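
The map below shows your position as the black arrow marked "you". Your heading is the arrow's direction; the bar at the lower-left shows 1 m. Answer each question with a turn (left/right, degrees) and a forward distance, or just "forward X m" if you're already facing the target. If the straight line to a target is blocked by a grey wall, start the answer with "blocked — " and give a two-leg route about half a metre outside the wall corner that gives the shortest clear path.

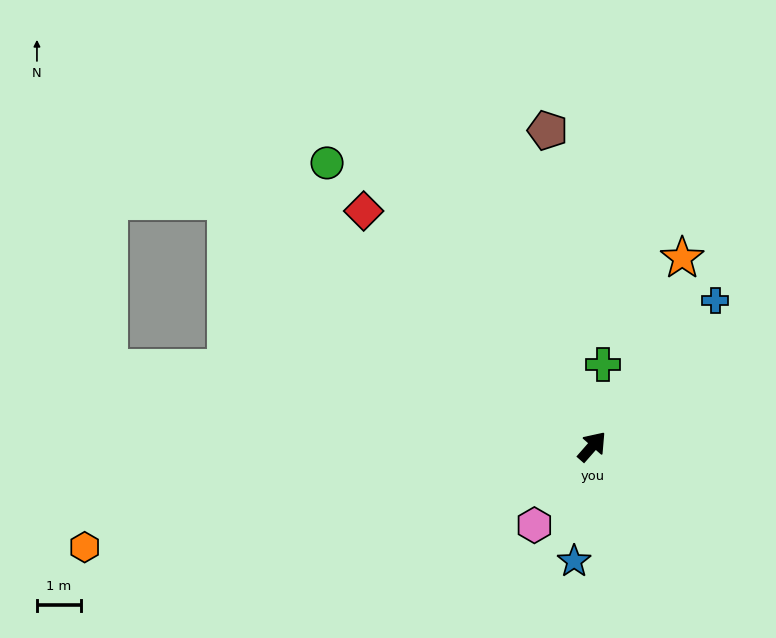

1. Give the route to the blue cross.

forward 4.3 m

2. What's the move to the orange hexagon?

turn left 142°, forward 11.7 m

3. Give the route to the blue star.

turn right 148°, forward 2.6 m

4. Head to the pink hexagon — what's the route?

turn right 175°, forward 2.2 m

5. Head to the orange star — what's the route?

turn left 16°, forward 4.7 m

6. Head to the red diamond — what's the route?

turn left 85°, forward 7.4 m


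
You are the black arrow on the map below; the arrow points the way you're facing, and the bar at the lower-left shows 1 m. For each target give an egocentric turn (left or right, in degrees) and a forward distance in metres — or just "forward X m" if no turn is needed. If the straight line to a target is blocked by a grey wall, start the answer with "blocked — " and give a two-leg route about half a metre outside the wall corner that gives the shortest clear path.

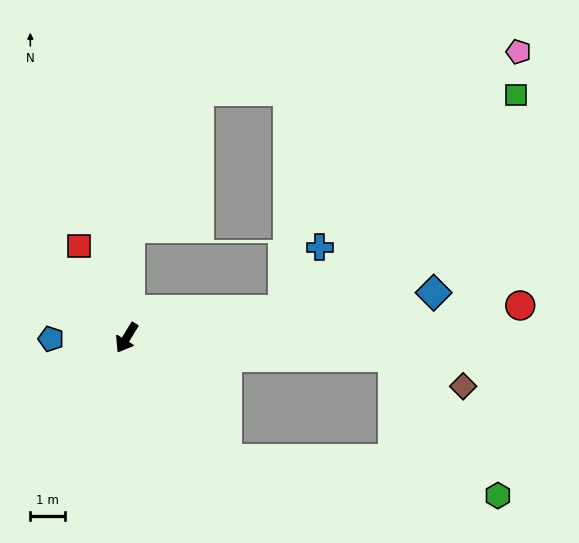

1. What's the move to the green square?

blocked — turn left 132°, forward 4.6 m, then turn left 32°, forward 9.1 m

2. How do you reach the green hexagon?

blocked — turn left 71°, forward 4.5 m, then turn left 43°, forward 7.9 m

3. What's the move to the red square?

turn right 121°, forward 3.0 m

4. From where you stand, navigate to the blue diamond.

turn left 130°, forward 8.9 m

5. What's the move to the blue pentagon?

turn right 58°, forward 2.2 m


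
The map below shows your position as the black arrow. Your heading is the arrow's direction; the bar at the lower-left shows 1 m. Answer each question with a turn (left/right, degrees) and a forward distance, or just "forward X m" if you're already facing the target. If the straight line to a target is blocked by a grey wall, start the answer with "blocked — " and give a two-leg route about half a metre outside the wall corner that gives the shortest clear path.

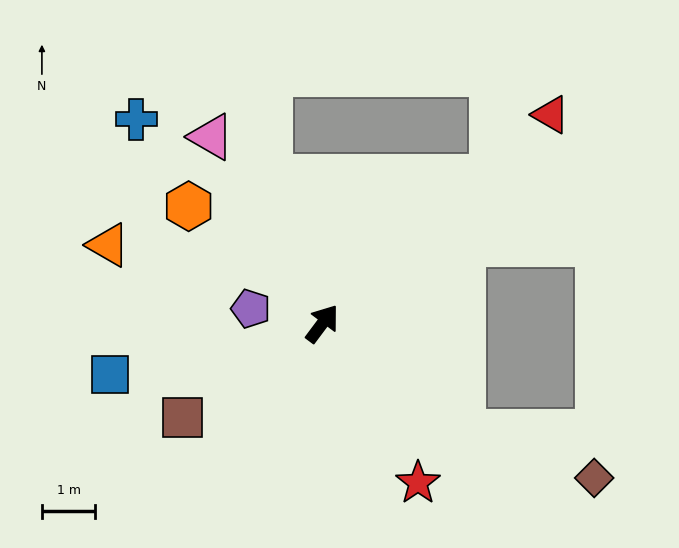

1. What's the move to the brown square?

turn left 161°, forward 3.2 m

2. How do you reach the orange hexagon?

turn left 86°, forward 3.3 m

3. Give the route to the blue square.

turn left 140°, forward 4.1 m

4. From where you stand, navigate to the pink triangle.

turn left 68°, forward 4.1 m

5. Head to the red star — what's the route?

turn right 112°, forward 3.5 m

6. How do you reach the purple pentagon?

turn left 115°, forward 1.4 m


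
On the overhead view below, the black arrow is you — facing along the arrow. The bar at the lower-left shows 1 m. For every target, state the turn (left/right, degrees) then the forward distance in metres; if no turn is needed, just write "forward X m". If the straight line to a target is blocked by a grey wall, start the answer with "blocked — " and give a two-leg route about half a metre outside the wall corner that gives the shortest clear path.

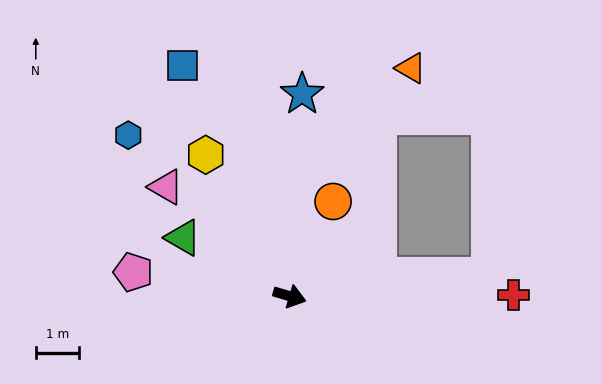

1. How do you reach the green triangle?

turn left 168°, forward 2.8 m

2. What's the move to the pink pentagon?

turn right 172°, forward 3.6 m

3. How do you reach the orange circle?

turn left 82°, forward 2.4 m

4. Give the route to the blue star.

turn left 103°, forward 4.6 m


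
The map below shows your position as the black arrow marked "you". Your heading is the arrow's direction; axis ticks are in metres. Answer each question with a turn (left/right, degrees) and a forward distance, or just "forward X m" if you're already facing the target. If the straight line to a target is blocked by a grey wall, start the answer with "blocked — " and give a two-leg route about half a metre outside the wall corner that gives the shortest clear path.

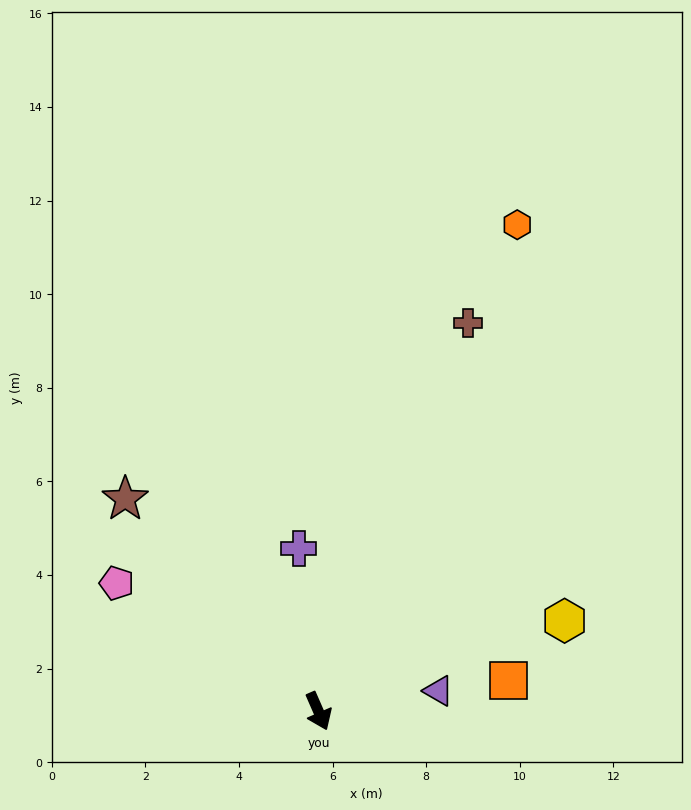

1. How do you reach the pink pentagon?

turn right 146°, forward 5.1 m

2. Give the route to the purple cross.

turn left 163°, forward 3.5 m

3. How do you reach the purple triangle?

turn left 76°, forward 2.6 m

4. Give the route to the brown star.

turn right 161°, forward 6.1 m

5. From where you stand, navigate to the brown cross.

turn left 135°, forward 8.9 m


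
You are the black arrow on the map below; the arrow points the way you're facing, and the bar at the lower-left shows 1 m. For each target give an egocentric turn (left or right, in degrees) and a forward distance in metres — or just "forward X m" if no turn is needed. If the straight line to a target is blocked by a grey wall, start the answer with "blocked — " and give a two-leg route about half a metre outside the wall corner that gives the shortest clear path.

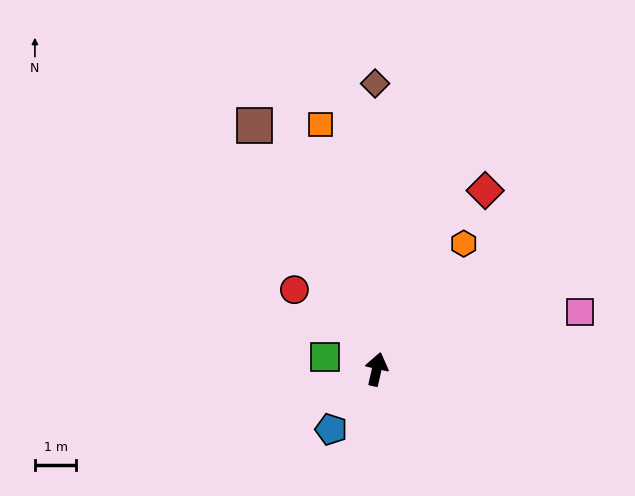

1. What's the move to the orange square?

turn left 26°, forward 6.1 m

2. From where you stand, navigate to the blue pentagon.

turn left 156°, forward 1.8 m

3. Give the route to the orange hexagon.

turn right 22°, forward 3.7 m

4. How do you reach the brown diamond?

turn left 13°, forward 6.9 m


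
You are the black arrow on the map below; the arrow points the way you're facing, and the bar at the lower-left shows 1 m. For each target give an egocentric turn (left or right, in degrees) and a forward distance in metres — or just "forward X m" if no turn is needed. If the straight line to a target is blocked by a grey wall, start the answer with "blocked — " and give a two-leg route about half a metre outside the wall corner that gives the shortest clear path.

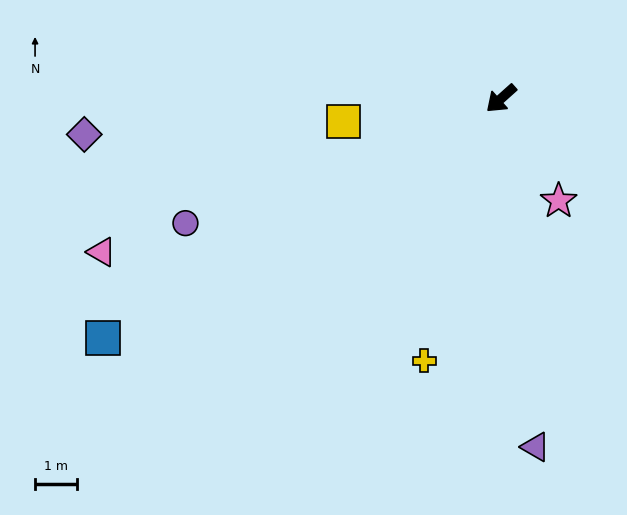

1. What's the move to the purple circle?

turn right 20°, forward 8.1 m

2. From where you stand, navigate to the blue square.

turn right 11°, forward 11.1 m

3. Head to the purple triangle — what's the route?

turn left 54°, forward 8.4 m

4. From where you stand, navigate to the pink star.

turn left 78°, forward 2.8 m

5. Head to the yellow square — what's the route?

turn right 34°, forward 3.8 m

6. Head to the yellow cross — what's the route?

turn left 32°, forward 6.5 m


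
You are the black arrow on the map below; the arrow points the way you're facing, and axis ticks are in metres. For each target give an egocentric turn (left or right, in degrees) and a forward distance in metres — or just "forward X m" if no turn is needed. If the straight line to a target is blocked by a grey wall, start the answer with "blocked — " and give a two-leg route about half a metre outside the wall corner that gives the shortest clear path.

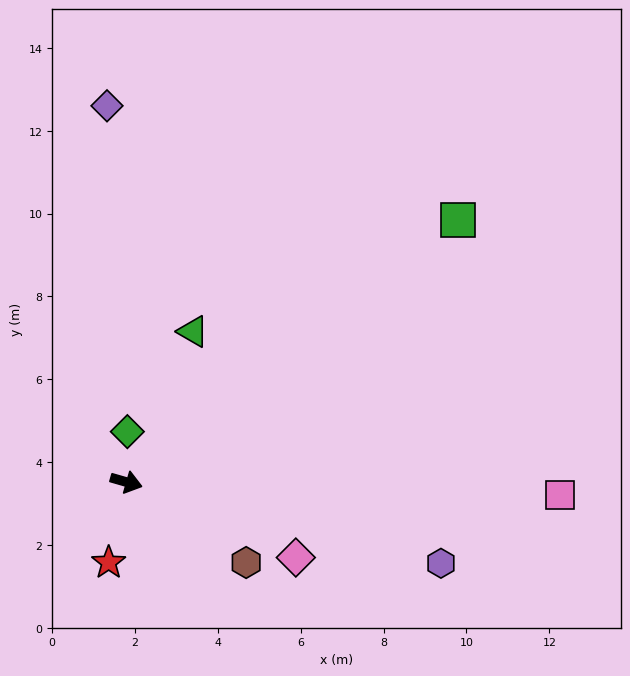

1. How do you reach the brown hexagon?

turn right 18°, forward 3.5 m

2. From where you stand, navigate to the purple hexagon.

forward 7.8 m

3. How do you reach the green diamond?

turn left 105°, forward 1.2 m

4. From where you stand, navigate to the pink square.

turn left 14°, forward 10.5 m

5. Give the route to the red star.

turn right 86°, forward 2.0 m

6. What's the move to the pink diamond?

turn right 8°, forward 4.5 m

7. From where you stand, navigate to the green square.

turn left 54°, forward 10.2 m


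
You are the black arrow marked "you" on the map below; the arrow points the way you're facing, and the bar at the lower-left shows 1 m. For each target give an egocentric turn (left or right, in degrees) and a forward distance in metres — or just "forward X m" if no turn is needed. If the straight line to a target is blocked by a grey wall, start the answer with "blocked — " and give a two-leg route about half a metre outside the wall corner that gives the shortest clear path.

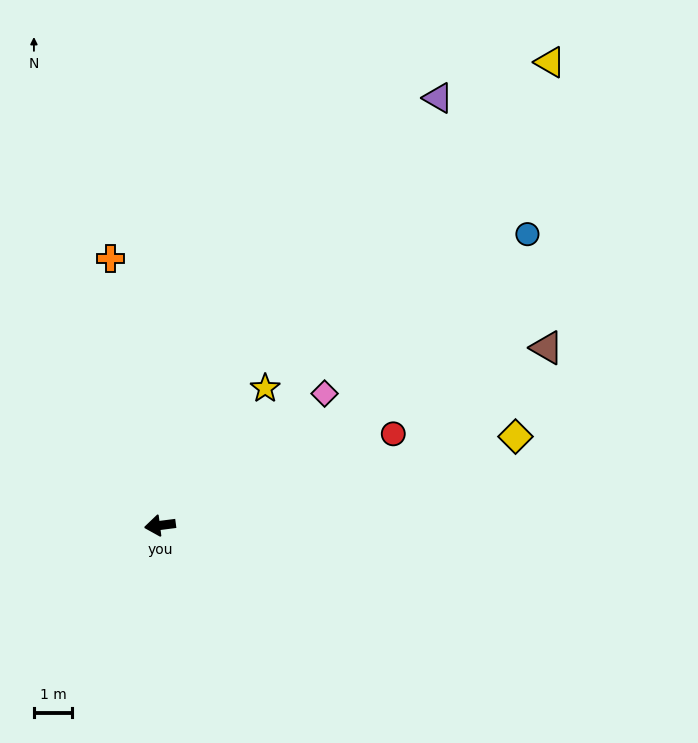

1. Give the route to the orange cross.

turn right 87°, forward 7.1 m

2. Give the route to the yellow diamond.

turn right 173°, forward 9.6 m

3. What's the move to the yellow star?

turn right 135°, forward 4.5 m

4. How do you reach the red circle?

turn right 166°, forward 6.6 m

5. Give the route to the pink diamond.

turn right 149°, forward 5.5 m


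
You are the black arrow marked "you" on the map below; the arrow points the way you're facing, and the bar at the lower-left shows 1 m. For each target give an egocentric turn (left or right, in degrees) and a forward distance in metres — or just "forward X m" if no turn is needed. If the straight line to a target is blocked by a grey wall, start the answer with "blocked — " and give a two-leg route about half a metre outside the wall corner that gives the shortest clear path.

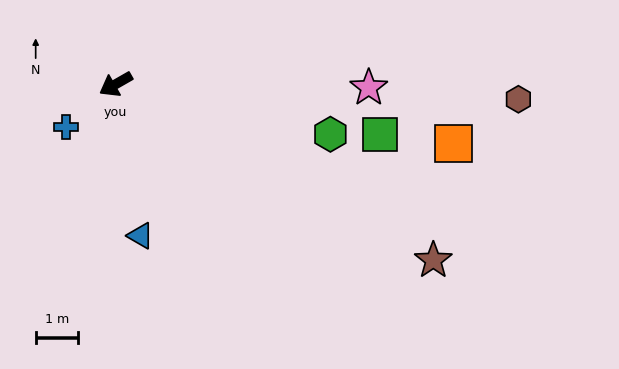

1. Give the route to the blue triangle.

turn left 70°, forward 3.6 m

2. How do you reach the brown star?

turn left 121°, forward 8.5 m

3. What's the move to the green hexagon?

turn left 137°, forward 5.2 m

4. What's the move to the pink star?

turn left 149°, forward 5.9 m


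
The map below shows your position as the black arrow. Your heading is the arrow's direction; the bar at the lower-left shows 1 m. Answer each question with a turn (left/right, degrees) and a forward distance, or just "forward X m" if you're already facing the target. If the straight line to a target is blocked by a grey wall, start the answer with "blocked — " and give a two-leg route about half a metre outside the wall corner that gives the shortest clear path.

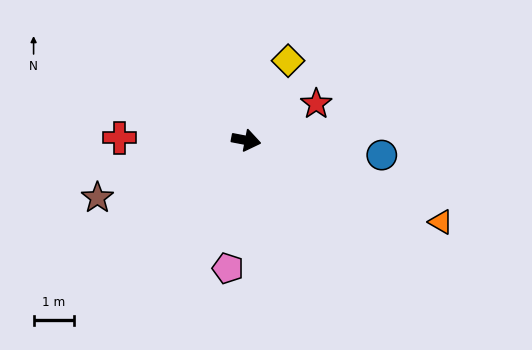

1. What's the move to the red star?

turn left 38°, forward 2.0 m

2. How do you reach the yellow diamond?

turn left 73°, forward 2.2 m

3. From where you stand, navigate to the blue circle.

turn left 5°, forward 3.4 m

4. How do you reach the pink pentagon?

turn right 87°, forward 3.2 m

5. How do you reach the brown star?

turn right 148°, forward 4.0 m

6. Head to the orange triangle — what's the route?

turn right 12°, forward 5.3 m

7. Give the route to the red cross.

turn right 170°, forward 3.2 m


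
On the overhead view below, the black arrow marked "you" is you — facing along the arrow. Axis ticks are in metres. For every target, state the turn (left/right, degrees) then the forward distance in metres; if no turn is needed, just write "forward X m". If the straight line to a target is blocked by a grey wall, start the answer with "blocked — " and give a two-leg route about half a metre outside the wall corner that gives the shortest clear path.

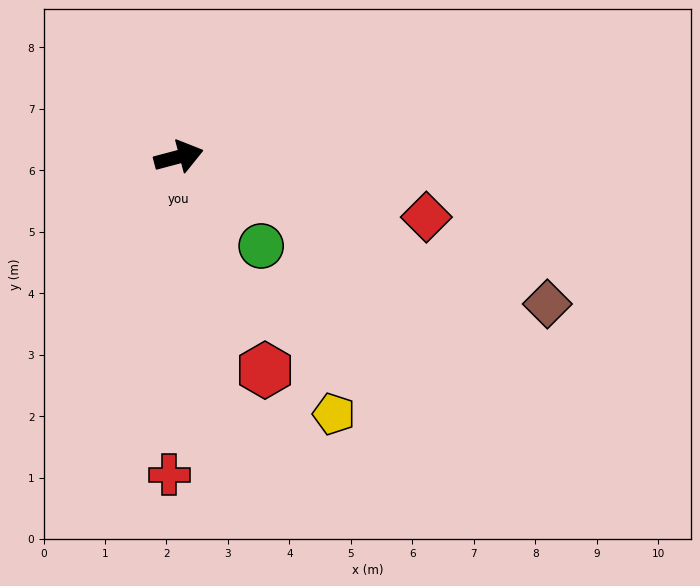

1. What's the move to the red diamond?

turn right 29°, forward 4.1 m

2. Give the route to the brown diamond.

turn right 37°, forward 6.5 m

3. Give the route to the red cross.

turn right 107°, forward 5.2 m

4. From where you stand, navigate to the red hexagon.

turn right 83°, forward 3.7 m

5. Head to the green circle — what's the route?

turn right 62°, forward 2.0 m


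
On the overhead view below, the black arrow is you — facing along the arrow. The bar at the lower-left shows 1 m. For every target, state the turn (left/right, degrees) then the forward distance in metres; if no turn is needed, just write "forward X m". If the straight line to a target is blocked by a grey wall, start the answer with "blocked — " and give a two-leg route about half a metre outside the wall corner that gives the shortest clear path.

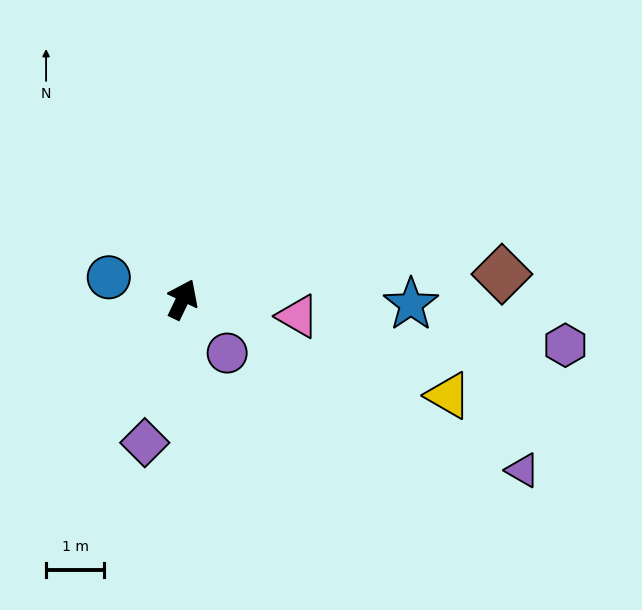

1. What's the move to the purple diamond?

turn right 169°, forward 2.5 m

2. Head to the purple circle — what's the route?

turn right 115°, forward 1.2 m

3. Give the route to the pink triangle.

turn right 73°, forward 2.0 m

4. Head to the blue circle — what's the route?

turn left 99°, forward 1.3 m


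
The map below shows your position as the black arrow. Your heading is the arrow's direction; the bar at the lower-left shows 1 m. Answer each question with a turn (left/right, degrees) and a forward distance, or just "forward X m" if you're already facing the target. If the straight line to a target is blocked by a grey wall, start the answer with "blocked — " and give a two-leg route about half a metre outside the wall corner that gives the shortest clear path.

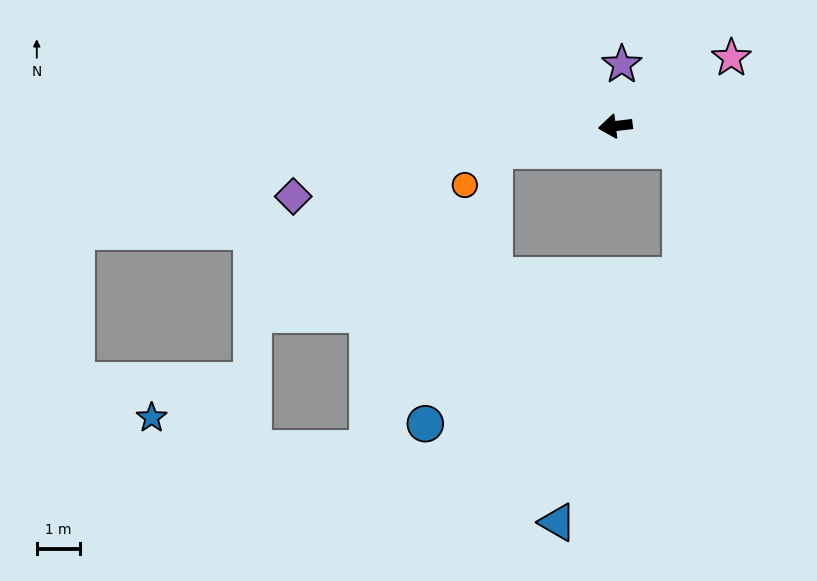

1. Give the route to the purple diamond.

turn left 5°, forward 7.7 m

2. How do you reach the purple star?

turn right 103°, forward 1.4 m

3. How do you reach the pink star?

turn right 157°, forward 3.1 m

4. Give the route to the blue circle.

blocked — turn left 4°, forward 2.9 m, then turn left 65°, forward 6.5 m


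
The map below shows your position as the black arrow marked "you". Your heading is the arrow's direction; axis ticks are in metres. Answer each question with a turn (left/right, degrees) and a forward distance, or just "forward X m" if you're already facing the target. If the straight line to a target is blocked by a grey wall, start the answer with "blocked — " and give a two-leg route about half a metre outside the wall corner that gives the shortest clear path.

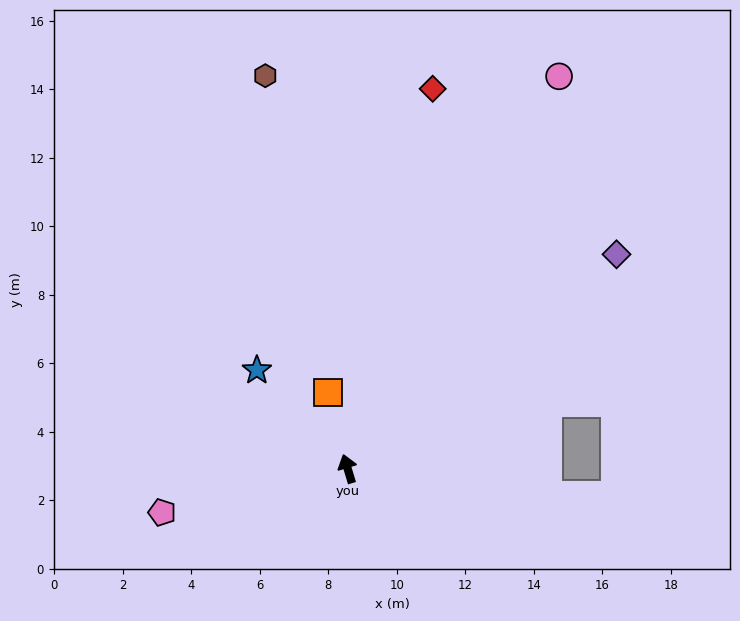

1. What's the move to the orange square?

turn right 2°, forward 2.3 m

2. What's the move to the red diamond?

turn right 29°, forward 11.4 m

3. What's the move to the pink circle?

turn right 45°, forward 13.0 m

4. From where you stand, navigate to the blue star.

turn left 26°, forward 3.9 m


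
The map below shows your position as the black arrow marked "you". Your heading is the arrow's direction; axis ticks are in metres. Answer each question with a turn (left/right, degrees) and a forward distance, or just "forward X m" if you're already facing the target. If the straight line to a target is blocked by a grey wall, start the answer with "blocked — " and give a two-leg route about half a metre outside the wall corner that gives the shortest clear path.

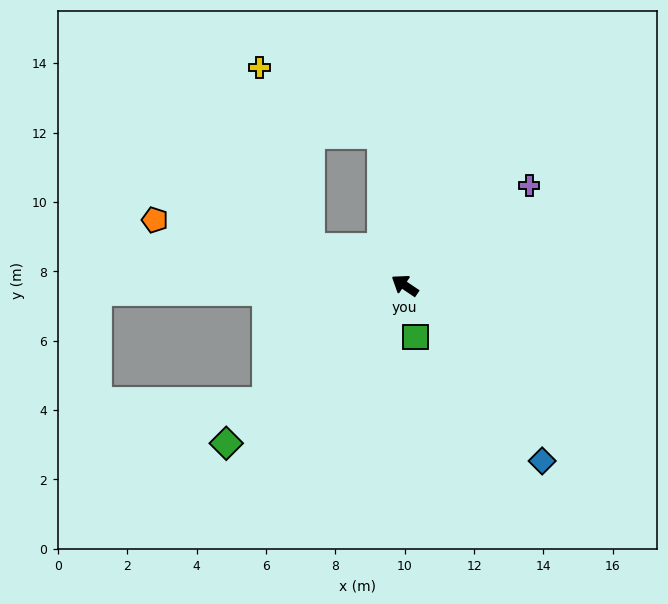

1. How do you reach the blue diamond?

turn left 162°, forward 6.4 m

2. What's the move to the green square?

turn left 136°, forward 1.5 m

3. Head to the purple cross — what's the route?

turn right 107°, forward 4.6 m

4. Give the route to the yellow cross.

blocked — turn left 12°, forward 2.9 m, then turn right 52°, forward 5.4 m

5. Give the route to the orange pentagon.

turn left 19°, forward 7.4 m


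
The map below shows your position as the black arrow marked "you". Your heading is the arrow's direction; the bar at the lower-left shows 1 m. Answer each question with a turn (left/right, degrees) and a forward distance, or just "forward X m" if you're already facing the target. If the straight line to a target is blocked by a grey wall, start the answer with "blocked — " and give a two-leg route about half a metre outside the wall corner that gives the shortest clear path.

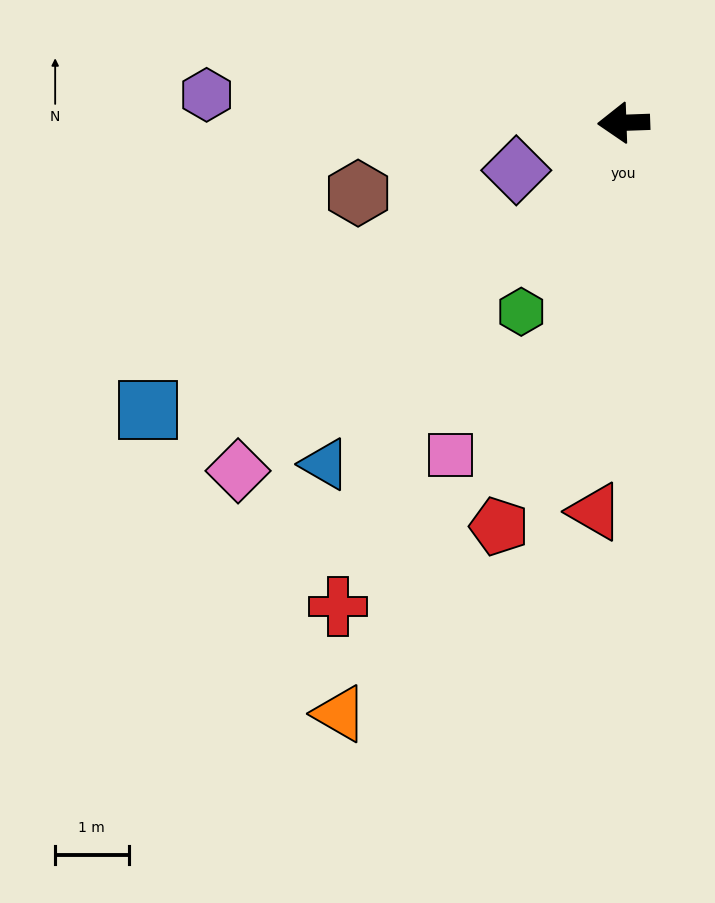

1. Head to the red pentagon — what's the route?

turn left 71°, forward 5.8 m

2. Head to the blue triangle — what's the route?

turn left 47°, forward 6.2 m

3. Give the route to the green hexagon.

turn left 60°, forward 2.9 m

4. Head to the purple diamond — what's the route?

turn left 22°, forward 1.6 m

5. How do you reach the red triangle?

turn left 84°, forward 5.3 m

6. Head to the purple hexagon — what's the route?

turn right 6°, forward 5.7 m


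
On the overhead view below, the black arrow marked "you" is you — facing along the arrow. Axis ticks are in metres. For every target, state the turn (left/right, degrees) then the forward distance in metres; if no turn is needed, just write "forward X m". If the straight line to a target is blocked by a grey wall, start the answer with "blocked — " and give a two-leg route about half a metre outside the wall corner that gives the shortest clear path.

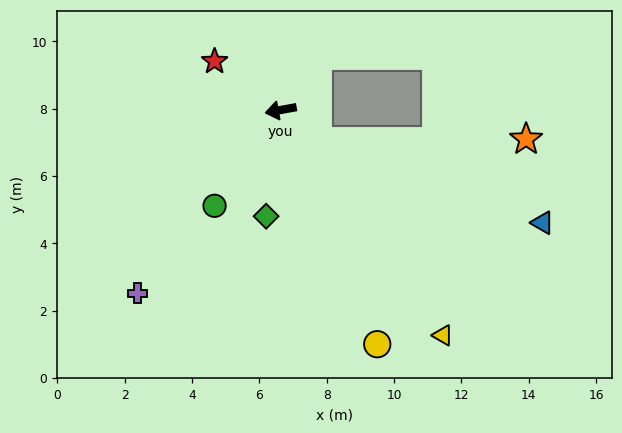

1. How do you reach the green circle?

turn left 45°, forward 3.5 m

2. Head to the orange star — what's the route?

blocked — turn left 130°, forward 1.4 m, then turn left 40°, forward 6.2 m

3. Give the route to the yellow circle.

turn left 102°, forward 7.5 m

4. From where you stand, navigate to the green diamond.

turn left 72°, forward 3.2 m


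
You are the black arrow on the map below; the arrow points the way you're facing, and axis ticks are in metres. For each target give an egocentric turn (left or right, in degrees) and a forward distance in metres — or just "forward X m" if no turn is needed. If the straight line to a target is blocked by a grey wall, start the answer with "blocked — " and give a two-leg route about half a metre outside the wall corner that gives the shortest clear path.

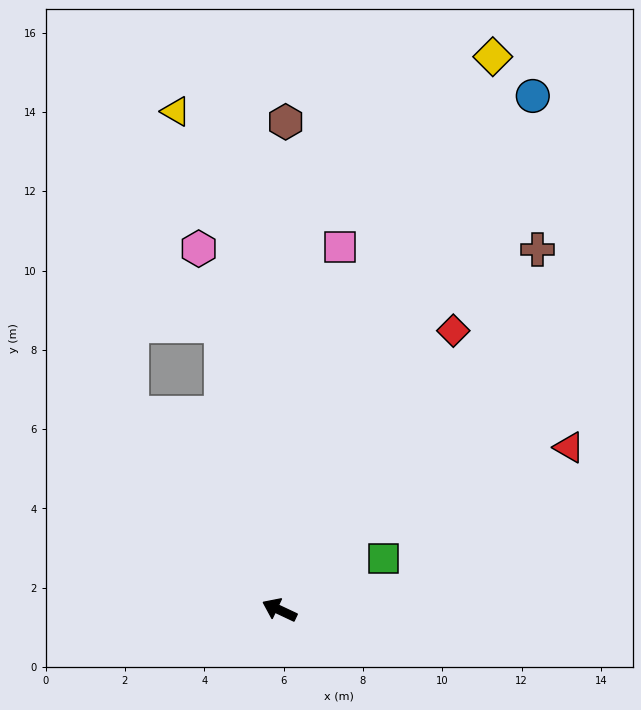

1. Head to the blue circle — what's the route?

turn right 91°, forward 14.4 m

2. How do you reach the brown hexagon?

turn right 65°, forward 12.3 m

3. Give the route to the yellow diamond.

turn right 86°, forward 15.0 m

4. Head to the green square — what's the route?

turn right 128°, forward 2.9 m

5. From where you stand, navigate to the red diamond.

turn right 97°, forward 8.3 m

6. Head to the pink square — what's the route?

turn right 74°, forward 9.3 m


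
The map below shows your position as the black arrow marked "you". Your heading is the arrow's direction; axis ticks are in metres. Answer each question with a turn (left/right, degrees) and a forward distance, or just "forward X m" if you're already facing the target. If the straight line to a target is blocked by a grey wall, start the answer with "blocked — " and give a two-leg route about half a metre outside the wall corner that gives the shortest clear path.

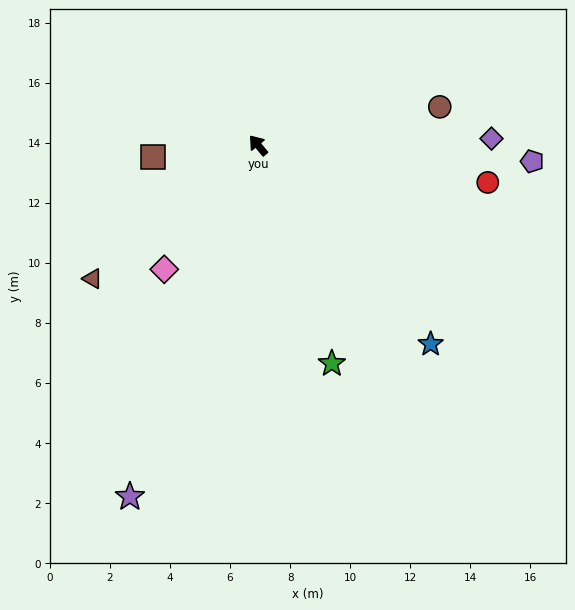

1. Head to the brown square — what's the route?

turn left 57°, forward 3.5 m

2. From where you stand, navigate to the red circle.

turn right 139°, forward 7.8 m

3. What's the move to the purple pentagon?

turn right 133°, forward 9.1 m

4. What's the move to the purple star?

turn left 120°, forward 12.5 m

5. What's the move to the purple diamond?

turn right 128°, forward 7.8 m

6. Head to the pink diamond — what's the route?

turn left 103°, forward 5.2 m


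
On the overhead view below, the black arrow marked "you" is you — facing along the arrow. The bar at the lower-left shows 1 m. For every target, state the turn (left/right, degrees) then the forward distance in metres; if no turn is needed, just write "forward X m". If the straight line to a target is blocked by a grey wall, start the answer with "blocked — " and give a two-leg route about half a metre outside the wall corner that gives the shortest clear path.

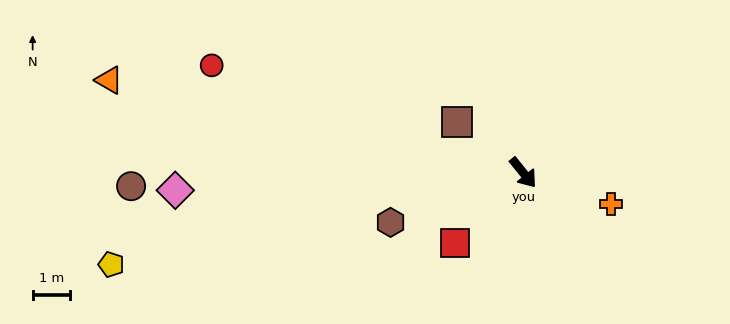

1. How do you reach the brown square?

turn right 166°, forward 2.3 m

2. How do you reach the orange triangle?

turn right 142°, forward 11.5 m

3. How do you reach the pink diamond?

turn right 126°, forward 9.4 m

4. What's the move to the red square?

turn right 83°, forward 2.6 m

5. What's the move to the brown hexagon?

turn right 108°, forward 3.8 m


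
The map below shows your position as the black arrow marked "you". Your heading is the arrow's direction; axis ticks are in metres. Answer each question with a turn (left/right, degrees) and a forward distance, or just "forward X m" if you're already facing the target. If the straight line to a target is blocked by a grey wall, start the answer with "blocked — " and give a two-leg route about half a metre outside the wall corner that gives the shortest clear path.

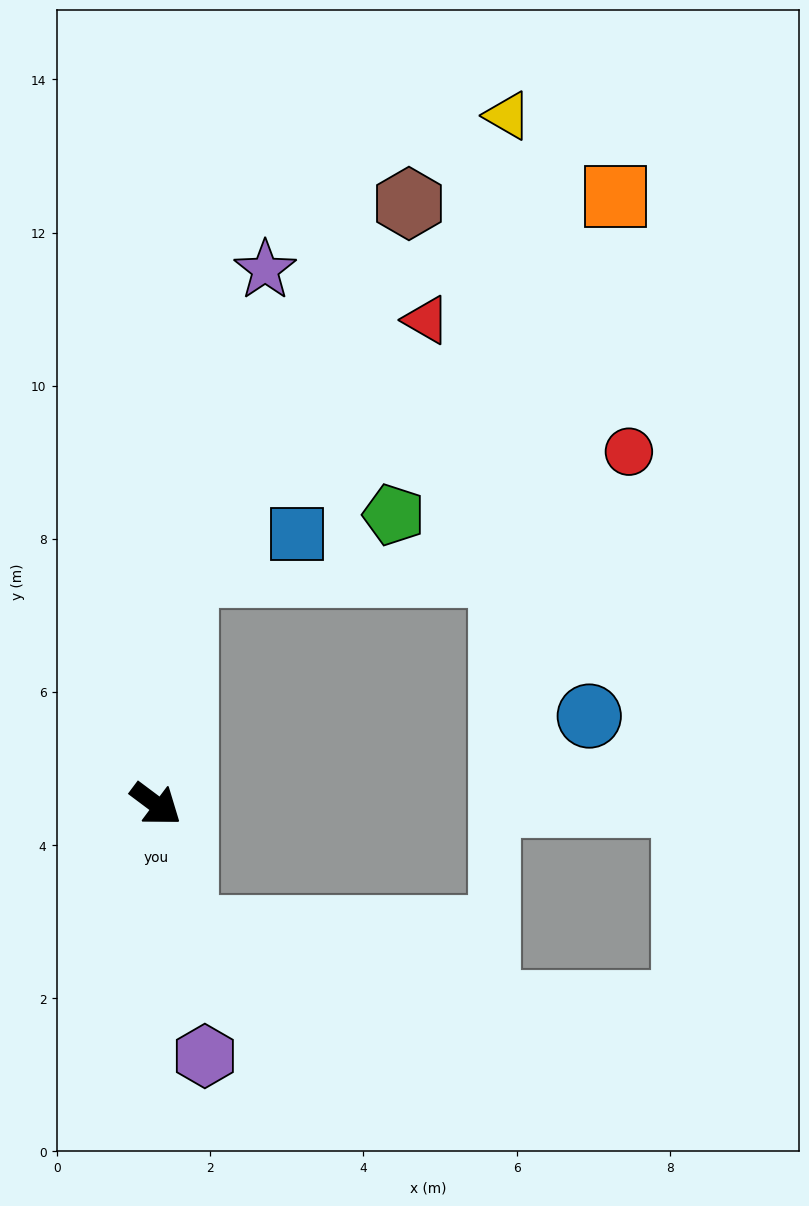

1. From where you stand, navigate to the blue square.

blocked — turn left 119°, forward 3.0 m, then turn right 62°, forward 1.5 m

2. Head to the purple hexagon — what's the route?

turn right 42°, forward 3.3 m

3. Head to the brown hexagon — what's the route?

blocked — turn left 119°, forward 3.0 m, then turn right 23°, forward 5.7 m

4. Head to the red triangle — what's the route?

blocked — turn left 119°, forward 3.0 m, then turn right 36°, forward 4.6 m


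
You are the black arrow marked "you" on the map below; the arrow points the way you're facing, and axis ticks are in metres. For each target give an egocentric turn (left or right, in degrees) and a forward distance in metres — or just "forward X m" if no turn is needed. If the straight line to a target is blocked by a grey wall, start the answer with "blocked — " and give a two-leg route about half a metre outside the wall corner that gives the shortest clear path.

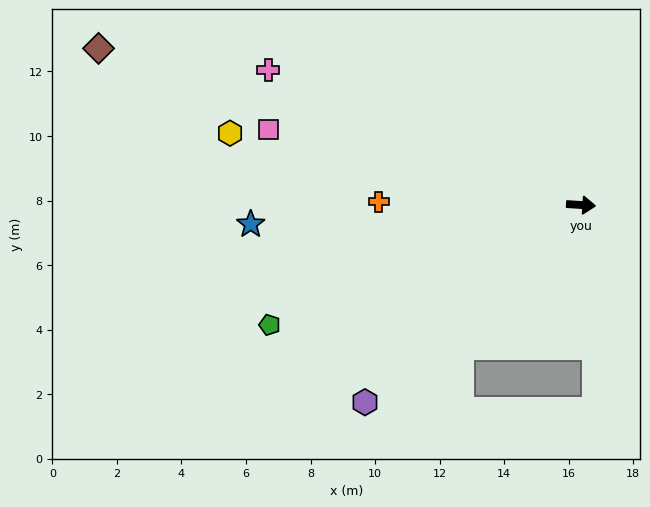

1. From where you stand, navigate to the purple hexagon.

turn right 134°, forward 9.1 m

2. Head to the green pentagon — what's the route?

turn right 155°, forward 10.3 m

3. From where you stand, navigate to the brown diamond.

turn left 166°, forward 15.7 m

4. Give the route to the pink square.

turn left 170°, forward 10.0 m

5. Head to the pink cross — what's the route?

turn left 160°, forward 10.6 m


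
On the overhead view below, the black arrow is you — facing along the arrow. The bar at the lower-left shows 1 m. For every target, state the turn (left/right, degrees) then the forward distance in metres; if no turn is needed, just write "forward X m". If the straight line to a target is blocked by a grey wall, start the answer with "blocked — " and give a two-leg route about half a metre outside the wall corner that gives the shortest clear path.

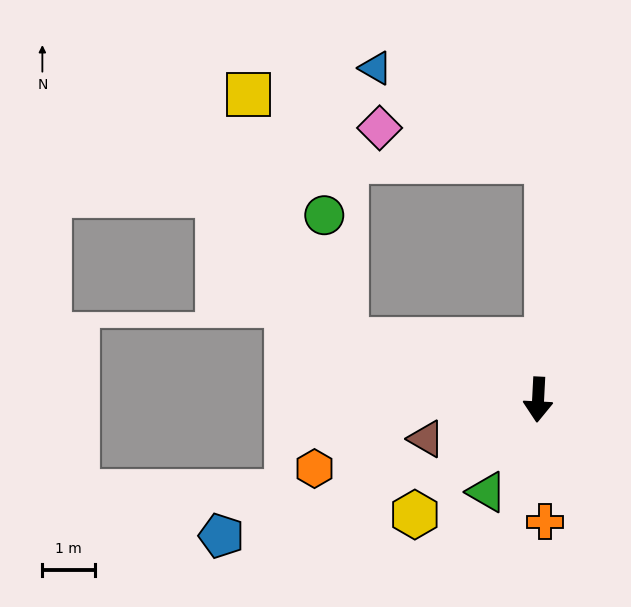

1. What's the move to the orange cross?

turn left 6°, forward 2.3 m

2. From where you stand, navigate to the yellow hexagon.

turn right 44°, forward 3.2 m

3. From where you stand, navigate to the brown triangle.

turn right 68°, forward 2.3 m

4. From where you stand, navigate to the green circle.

blocked — turn right 105°, forward 3.9 m, then turn right 62°, forward 2.4 m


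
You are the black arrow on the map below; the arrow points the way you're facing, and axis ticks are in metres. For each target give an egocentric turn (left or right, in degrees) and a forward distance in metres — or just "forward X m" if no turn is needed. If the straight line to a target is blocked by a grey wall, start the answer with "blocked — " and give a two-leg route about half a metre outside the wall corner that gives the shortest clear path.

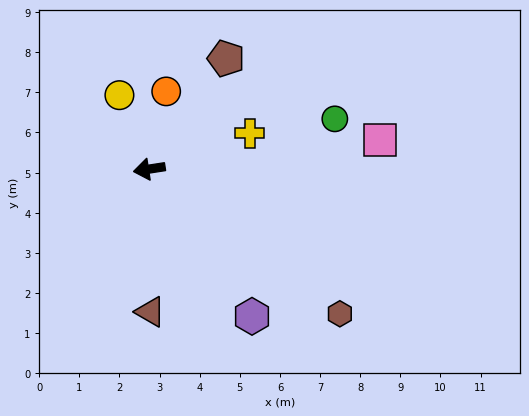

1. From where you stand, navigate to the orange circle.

turn right 111°, forward 2.0 m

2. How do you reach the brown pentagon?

turn right 134°, forward 3.4 m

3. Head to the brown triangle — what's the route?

turn left 82°, forward 3.6 m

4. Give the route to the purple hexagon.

turn left 116°, forward 4.5 m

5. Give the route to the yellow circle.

turn right 77°, forward 2.0 m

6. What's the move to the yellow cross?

turn right 169°, forward 2.7 m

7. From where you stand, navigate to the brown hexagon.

turn left 134°, forward 6.0 m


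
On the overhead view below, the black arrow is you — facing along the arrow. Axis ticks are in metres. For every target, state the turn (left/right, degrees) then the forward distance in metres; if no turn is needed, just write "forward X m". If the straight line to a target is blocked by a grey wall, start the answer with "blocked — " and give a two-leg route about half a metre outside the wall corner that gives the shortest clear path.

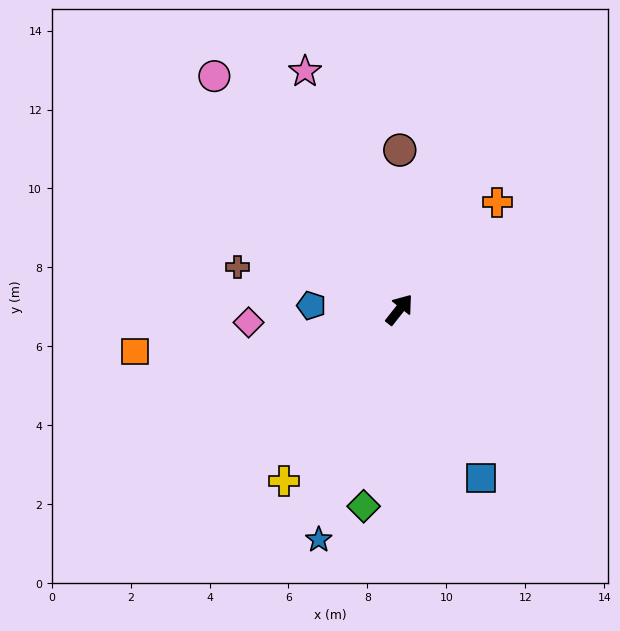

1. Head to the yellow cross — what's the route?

turn right 176°, forward 5.2 m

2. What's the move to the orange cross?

turn right 4°, forward 3.7 m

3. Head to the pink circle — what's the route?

turn left 77°, forward 7.5 m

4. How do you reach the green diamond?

turn right 152°, forward 5.1 m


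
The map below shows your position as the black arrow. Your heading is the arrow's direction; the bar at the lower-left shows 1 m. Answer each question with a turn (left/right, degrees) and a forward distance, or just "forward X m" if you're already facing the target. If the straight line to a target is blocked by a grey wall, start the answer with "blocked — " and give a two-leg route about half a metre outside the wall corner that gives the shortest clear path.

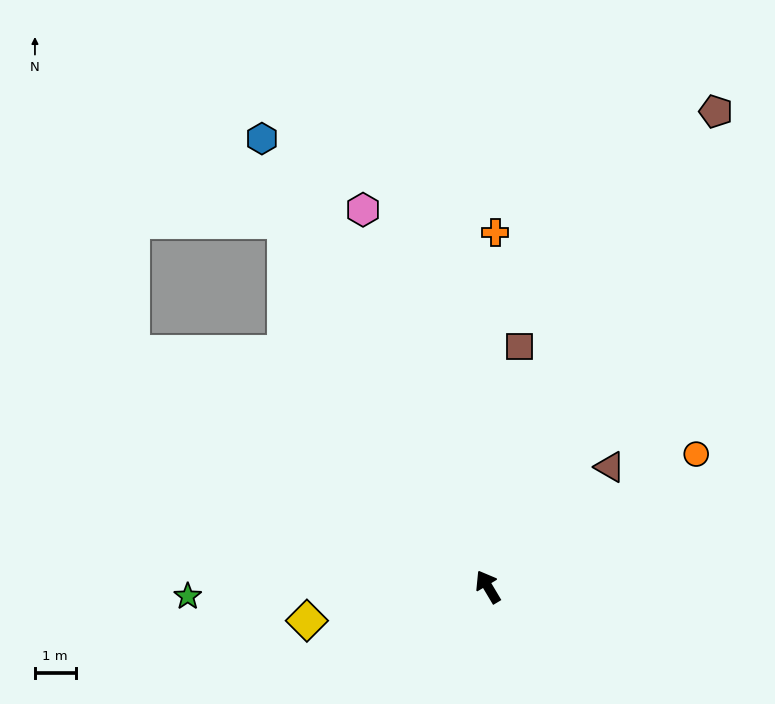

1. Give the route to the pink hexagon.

turn right 12°, forward 9.8 m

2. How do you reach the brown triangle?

turn right 76°, forward 4.2 m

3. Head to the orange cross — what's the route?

turn right 32°, forward 8.7 m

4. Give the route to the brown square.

turn right 38°, forward 6.0 m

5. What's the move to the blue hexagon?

turn right 4°, forward 12.4 m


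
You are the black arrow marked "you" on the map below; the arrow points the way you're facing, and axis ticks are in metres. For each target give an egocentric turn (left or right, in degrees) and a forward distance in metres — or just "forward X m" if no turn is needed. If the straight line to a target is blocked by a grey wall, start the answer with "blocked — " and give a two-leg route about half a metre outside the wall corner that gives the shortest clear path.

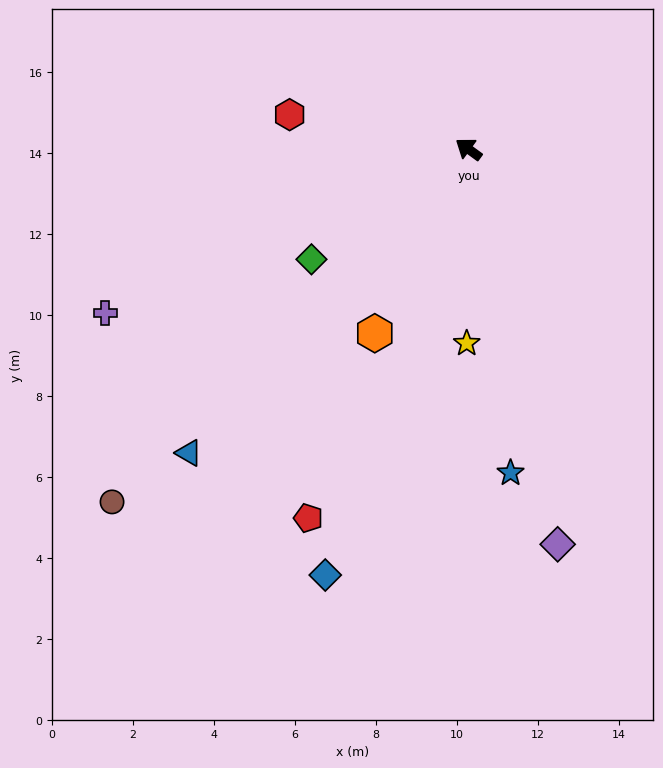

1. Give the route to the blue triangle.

turn left 83°, forward 10.2 m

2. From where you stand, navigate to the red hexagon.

turn left 25°, forward 4.5 m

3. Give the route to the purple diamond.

turn left 139°, forward 10.0 m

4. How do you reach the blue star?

turn left 133°, forward 8.1 m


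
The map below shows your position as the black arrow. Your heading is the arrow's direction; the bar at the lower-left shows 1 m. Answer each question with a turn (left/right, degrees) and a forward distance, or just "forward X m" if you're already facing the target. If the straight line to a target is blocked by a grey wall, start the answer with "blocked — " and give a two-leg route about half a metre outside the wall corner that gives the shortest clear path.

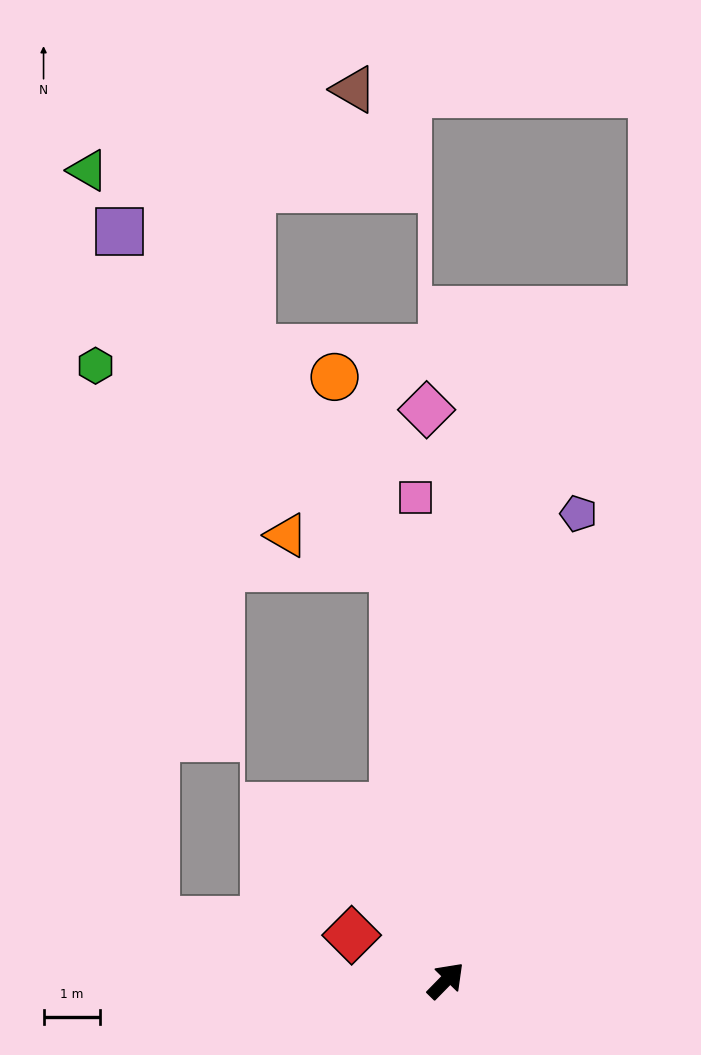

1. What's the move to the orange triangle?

blocked — turn left 52°, forward 7.4 m, then turn left 66°, forward 2.0 m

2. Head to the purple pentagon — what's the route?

turn left 29°, forward 8.6 m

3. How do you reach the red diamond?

turn left 109°, forward 1.9 m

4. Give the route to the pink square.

turn left 48°, forward 8.6 m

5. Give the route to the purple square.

blocked — turn left 52°, forward 7.4 m, then turn left 32°, forward 7.7 m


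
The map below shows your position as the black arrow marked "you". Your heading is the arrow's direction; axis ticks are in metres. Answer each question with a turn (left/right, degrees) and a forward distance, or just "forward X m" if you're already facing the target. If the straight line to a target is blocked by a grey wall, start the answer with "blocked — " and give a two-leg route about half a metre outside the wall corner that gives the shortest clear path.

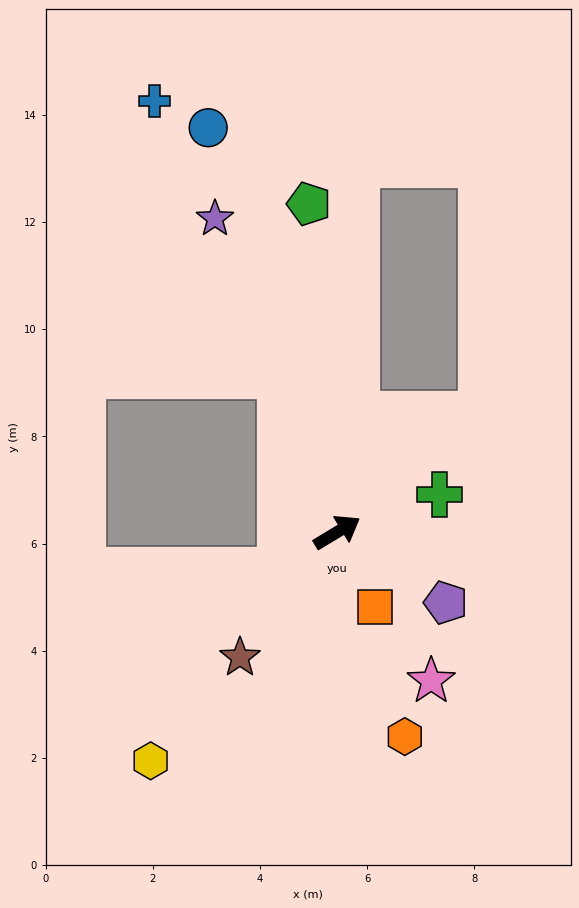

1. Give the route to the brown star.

turn right 159°, forward 3.0 m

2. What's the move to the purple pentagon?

turn right 64°, forward 2.4 m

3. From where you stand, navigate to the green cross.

turn right 11°, forward 2.0 m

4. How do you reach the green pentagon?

turn left 64°, forward 6.1 m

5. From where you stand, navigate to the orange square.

turn right 94°, forward 1.6 m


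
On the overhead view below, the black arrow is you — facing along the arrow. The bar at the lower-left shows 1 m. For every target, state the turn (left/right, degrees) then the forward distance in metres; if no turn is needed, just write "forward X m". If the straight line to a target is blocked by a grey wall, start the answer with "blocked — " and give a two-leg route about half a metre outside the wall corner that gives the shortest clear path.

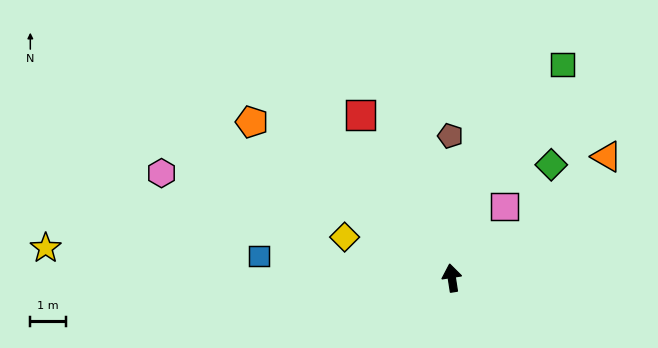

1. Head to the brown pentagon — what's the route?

turn right 8°, forward 4.0 m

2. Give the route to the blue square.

turn left 75°, forward 5.5 m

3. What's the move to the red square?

turn left 21°, forward 5.3 m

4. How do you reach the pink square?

turn right 45°, forward 2.5 m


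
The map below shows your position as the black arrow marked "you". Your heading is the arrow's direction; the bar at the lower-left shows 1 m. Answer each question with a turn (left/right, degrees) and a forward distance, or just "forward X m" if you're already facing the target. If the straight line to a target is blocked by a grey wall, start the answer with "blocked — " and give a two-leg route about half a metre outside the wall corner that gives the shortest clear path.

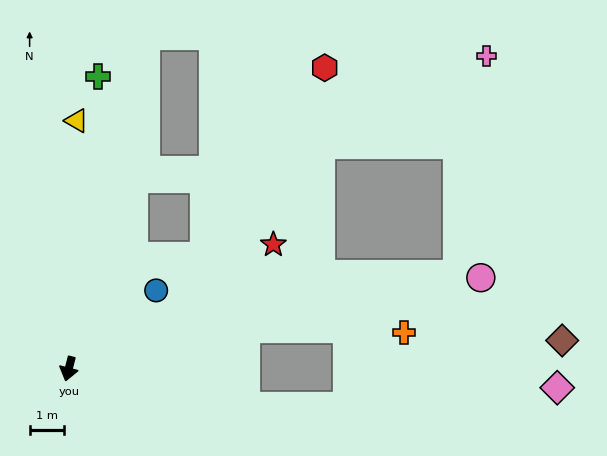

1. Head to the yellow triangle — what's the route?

turn right 167°, forward 7.3 m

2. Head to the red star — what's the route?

turn left 136°, forward 7.0 m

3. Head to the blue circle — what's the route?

turn left 146°, forward 3.4 m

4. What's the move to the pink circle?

turn left 117°, forward 12.4 m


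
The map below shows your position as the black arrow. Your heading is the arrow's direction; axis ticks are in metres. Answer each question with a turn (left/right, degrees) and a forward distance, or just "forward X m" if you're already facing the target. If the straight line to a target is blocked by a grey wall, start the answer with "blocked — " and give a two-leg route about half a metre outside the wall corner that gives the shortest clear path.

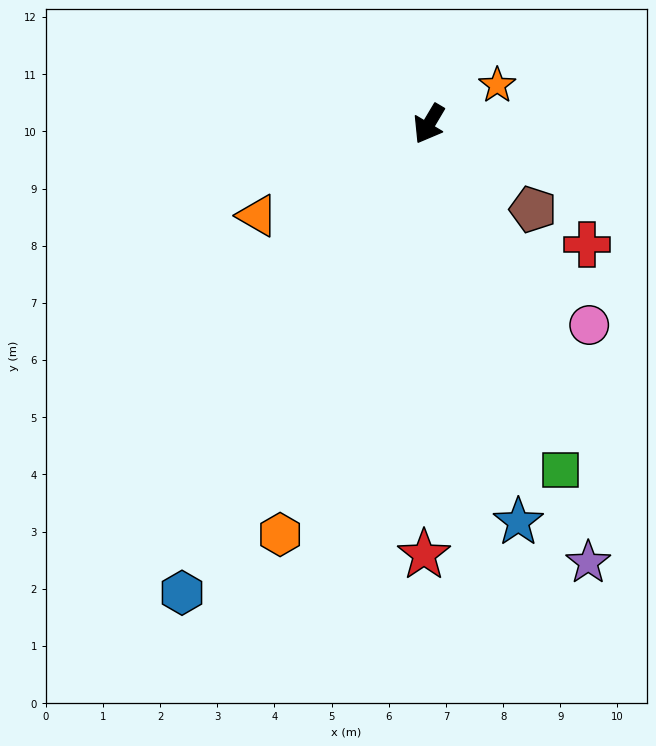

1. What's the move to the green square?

turn left 52°, forward 6.5 m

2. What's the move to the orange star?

turn left 150°, forward 1.4 m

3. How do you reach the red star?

turn left 30°, forward 7.5 m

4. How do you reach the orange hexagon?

turn left 11°, forward 7.6 m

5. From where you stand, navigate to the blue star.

turn left 43°, forward 7.1 m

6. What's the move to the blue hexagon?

turn left 3°, forward 9.3 m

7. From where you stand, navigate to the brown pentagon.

turn left 81°, forward 2.4 m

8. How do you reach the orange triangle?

turn right 31°, forward 3.4 m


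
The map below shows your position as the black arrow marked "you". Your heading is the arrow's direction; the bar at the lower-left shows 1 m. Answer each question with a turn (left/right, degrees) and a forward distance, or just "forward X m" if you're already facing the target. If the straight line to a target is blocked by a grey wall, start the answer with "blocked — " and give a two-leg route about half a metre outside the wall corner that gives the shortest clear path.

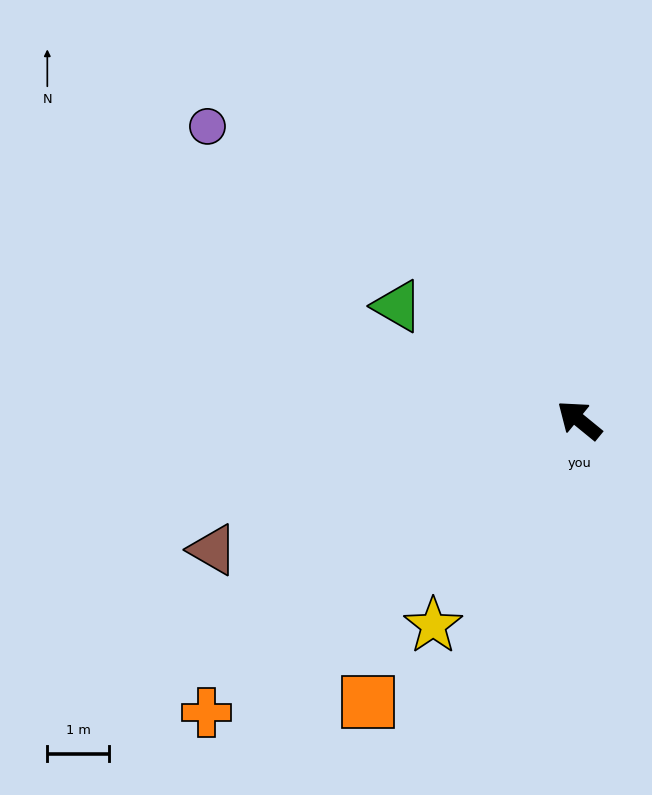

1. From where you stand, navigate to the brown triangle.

turn left 59°, forward 6.3 m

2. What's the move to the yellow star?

turn left 94°, forward 4.1 m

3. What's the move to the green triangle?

turn left 7°, forward 3.5 m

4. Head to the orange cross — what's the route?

turn left 77°, forward 7.7 m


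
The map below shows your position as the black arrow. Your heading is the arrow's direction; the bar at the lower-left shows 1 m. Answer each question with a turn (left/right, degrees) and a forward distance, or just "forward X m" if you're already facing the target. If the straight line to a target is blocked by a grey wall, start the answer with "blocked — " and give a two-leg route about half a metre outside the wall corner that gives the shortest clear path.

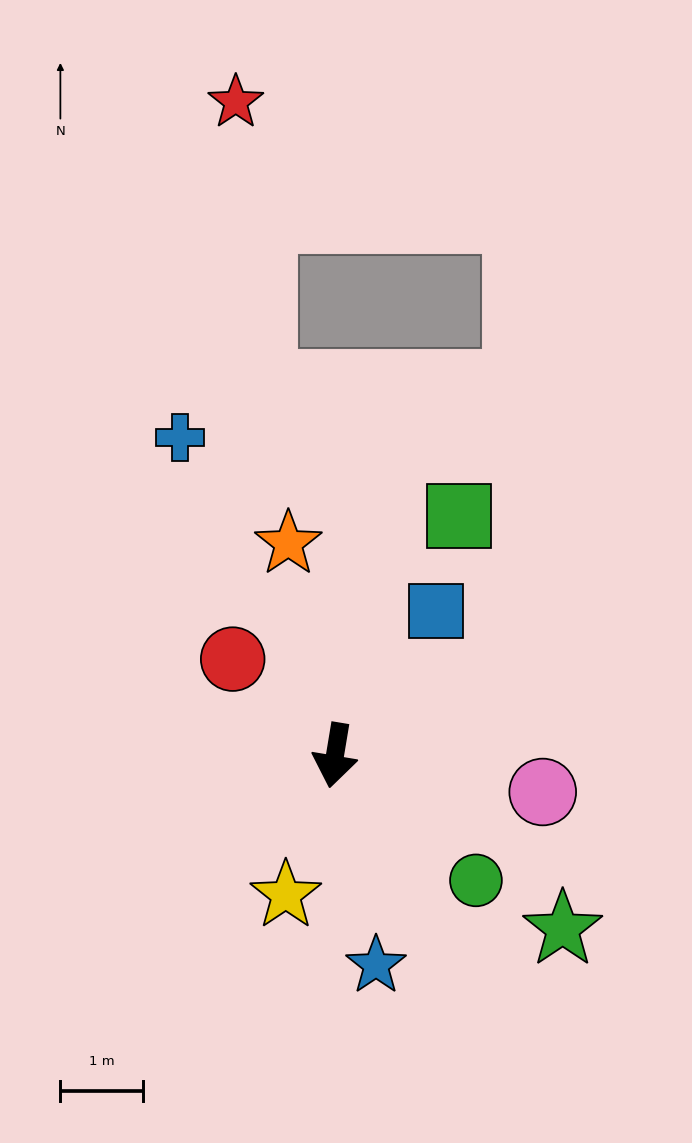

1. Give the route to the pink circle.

turn left 89°, forward 2.5 m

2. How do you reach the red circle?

turn right 124°, forward 1.7 m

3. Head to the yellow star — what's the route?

turn right 10°, forward 1.8 m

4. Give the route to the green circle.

turn left 58°, forward 2.3 m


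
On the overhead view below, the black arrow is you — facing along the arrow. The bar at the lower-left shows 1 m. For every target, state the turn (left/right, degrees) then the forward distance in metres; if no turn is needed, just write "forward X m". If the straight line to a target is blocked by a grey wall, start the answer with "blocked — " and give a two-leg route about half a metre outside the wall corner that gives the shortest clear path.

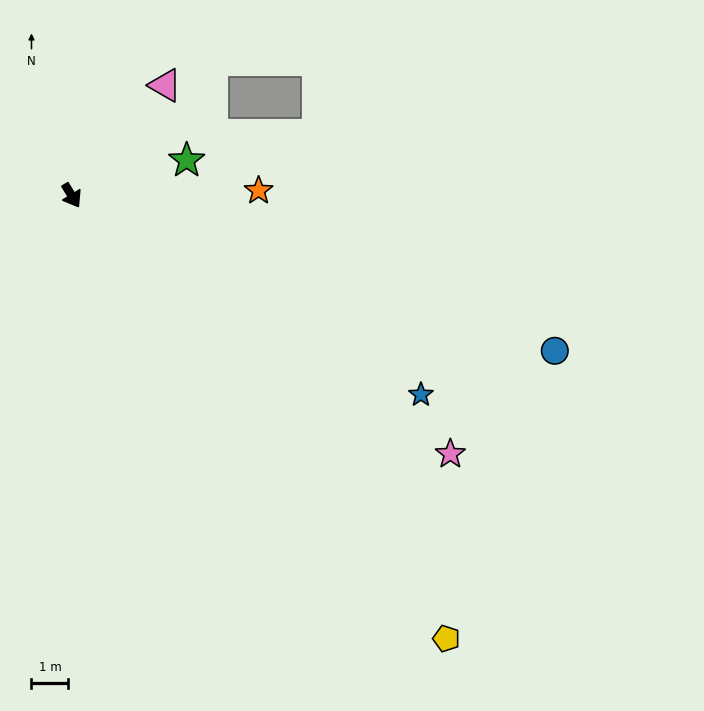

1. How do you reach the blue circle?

turn left 41°, forward 13.8 m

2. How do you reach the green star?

turn left 76°, forward 3.3 m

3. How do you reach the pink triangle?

turn left 108°, forward 3.9 m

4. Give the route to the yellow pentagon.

turn left 9°, forward 15.7 m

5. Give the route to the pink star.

turn left 24°, forward 12.4 m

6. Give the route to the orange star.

turn left 60°, forward 5.1 m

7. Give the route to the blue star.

turn left 29°, forward 10.9 m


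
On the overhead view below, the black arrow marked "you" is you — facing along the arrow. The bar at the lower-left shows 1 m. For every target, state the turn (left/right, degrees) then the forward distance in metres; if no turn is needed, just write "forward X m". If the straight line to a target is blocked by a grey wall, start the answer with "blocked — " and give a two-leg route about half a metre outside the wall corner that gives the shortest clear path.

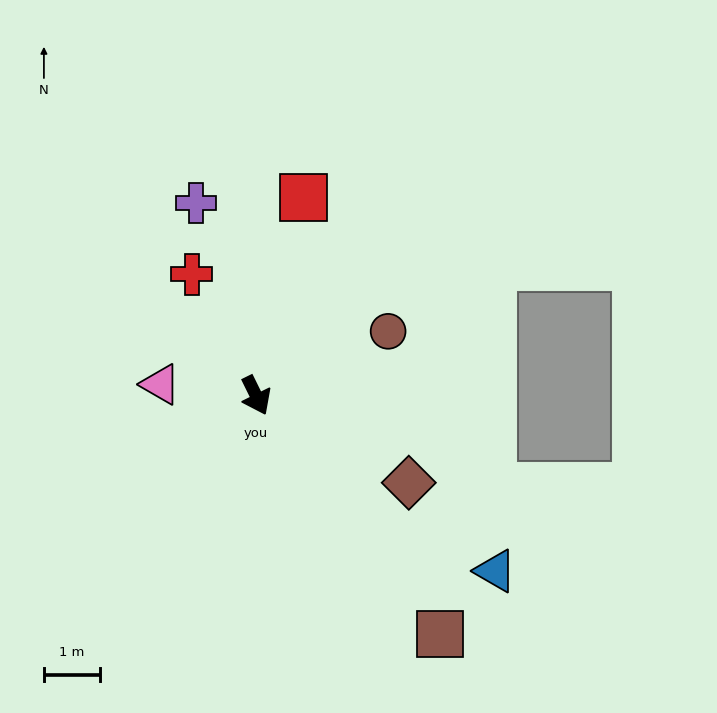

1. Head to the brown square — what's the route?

turn left 11°, forward 5.4 m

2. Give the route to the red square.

turn left 140°, forward 3.7 m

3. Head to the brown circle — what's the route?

turn left 90°, forward 2.6 m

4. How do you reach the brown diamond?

turn left 34°, forward 3.2 m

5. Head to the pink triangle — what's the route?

turn right 123°, forward 1.7 m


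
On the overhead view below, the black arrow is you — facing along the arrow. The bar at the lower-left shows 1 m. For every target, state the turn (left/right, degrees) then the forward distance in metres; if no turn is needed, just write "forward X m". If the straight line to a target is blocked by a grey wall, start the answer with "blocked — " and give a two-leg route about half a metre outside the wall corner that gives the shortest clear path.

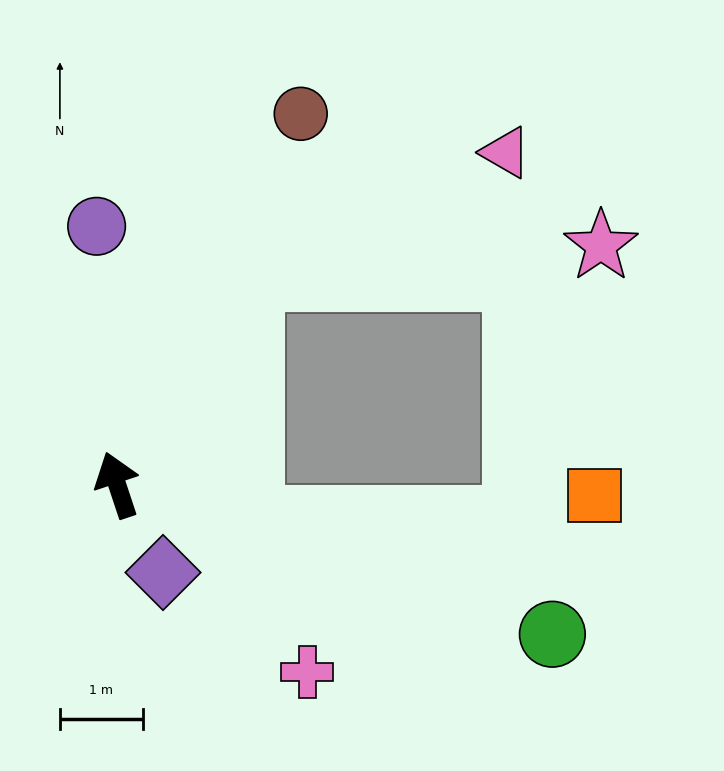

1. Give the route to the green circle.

turn right 127°, forward 5.5 m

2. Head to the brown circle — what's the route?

turn right 45°, forward 5.0 m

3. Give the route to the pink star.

blocked — turn right 50°, forward 3.0 m, then turn right 54°, forward 4.3 m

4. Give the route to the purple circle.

turn right 14°, forward 3.1 m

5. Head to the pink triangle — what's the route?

blocked — turn right 50°, forward 3.0 m, then turn right 33°, forward 3.4 m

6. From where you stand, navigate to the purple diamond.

turn right 171°, forward 1.2 m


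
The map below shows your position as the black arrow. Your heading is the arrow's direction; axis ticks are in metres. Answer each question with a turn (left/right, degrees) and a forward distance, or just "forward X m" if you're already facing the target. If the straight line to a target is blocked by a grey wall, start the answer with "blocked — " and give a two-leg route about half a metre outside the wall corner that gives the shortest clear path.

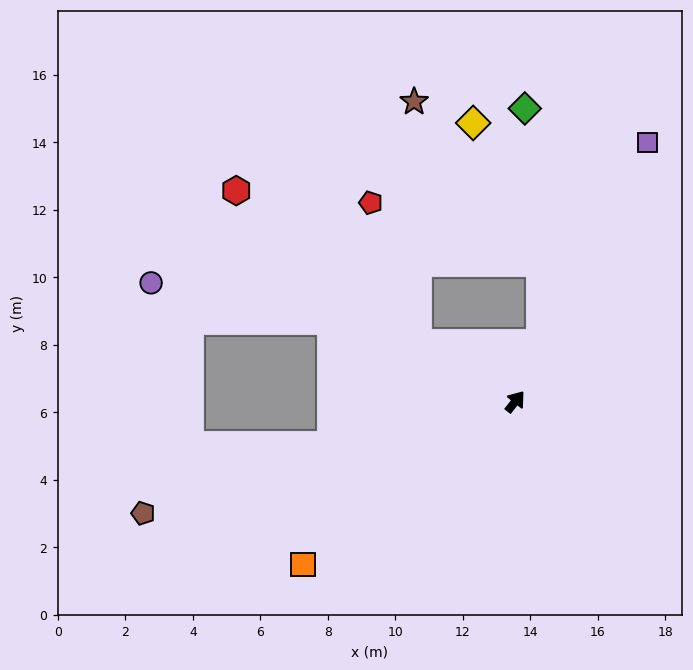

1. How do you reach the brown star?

blocked — turn left 98°, forward 3.4 m, then turn right 59°, forward 7.2 m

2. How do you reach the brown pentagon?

turn left 145°, forward 11.5 m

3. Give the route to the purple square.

turn left 11°, forward 8.6 m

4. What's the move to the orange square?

turn left 166°, forward 7.9 m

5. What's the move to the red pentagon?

blocked — turn left 98°, forward 3.4 m, then turn right 41°, forward 4.4 m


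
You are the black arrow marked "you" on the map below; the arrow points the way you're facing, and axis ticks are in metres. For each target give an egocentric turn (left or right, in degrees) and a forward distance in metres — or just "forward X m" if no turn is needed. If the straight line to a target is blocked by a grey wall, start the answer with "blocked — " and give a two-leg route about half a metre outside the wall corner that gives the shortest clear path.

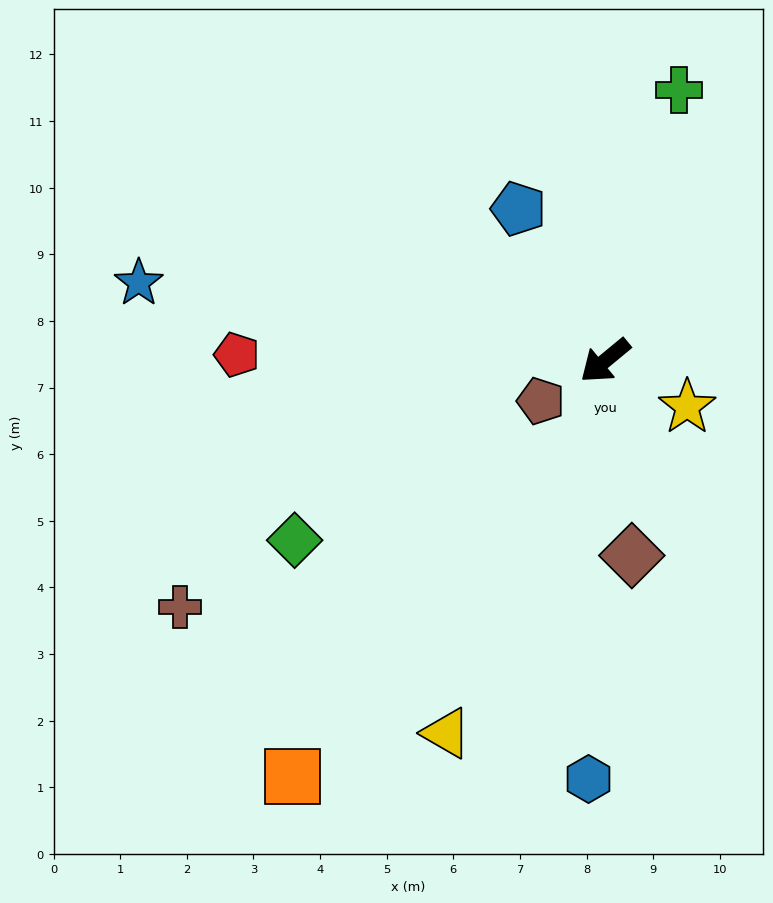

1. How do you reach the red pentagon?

turn right 40°, forward 5.5 m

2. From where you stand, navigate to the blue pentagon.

turn right 100°, forward 2.6 m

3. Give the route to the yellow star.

turn left 111°, forward 1.4 m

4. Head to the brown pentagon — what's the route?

turn right 7°, forward 1.1 m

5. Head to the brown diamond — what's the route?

turn left 58°, forward 3.0 m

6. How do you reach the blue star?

turn right 49°, forward 7.1 m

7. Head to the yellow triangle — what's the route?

turn left 27°, forward 6.1 m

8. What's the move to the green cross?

turn right 145°, forward 4.2 m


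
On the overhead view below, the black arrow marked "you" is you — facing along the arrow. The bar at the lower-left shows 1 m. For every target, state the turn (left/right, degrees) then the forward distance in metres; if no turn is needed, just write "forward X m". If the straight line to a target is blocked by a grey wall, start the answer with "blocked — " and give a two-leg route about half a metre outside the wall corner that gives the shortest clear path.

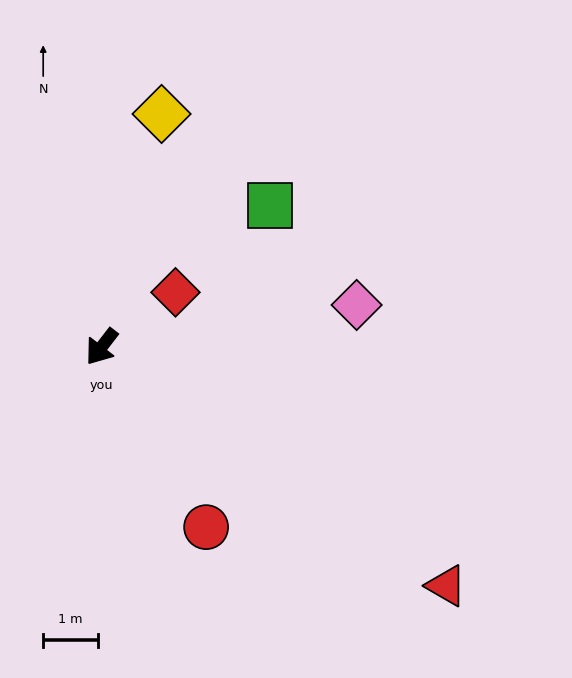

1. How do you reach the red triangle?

turn left 93°, forward 7.6 m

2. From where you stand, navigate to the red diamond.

turn left 164°, forward 1.7 m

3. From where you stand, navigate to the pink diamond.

turn left 137°, forward 4.7 m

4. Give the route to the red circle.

turn left 68°, forward 3.8 m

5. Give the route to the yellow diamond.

turn right 157°, forward 4.4 m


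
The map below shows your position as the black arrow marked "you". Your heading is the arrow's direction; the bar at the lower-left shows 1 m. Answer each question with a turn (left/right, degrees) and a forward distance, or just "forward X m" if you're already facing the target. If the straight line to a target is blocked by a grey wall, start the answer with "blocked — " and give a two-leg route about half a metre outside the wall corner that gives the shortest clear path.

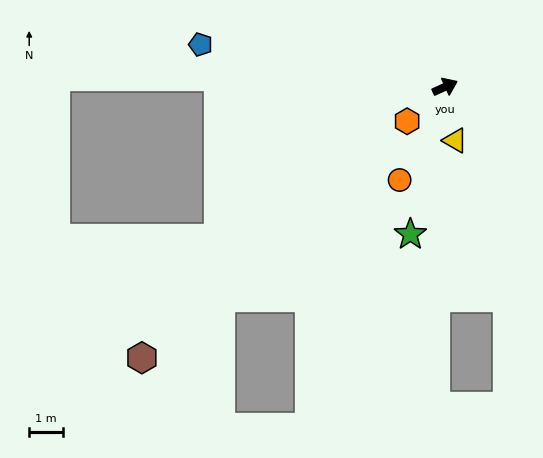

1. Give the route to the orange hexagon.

turn right 162°, forward 1.5 m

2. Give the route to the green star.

turn right 128°, forward 4.5 m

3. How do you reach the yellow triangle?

turn right 104°, forward 1.6 m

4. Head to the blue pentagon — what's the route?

turn left 146°, forward 7.4 m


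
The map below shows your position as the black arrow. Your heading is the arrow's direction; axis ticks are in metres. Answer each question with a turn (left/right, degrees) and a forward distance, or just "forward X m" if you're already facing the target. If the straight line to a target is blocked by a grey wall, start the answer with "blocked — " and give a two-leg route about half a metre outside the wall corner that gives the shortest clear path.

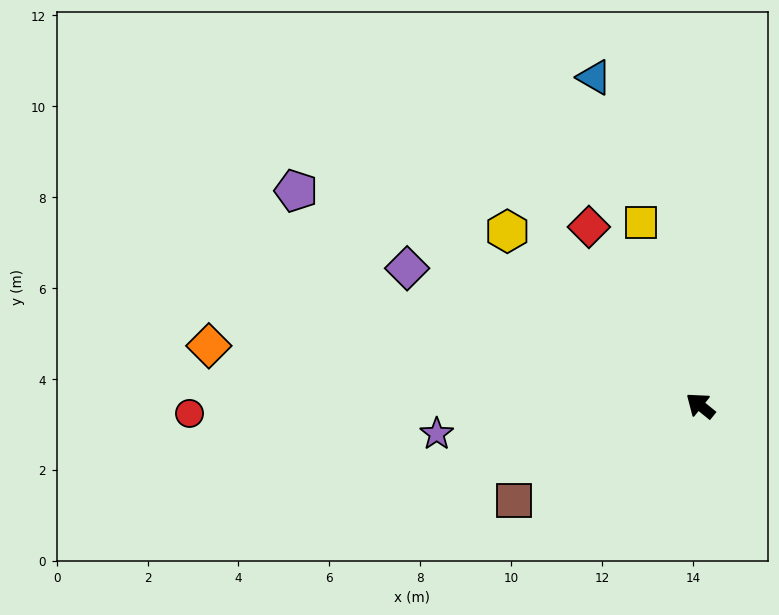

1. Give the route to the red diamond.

turn right 19°, forward 4.6 m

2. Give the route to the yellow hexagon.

turn right 3°, forward 5.7 m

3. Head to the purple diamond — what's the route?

turn left 14°, forward 7.1 m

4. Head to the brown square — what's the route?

turn left 66°, forward 4.6 m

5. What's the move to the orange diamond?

turn left 32°, forward 10.9 m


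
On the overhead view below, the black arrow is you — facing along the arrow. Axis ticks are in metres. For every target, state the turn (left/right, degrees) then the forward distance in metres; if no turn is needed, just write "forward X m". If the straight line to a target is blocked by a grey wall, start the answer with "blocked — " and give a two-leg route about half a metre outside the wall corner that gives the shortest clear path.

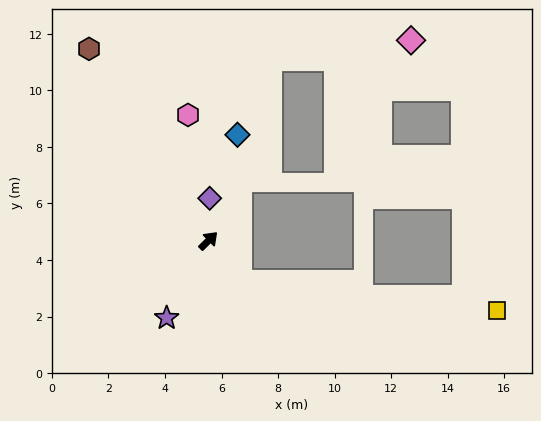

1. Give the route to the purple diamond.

turn left 44°, forward 1.5 m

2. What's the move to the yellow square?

blocked — turn right 97°, forward 1.8 m, then turn left 46°, forward 9.1 m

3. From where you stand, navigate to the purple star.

turn right 163°, forward 3.1 m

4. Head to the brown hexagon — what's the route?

turn left 77°, forward 8.0 m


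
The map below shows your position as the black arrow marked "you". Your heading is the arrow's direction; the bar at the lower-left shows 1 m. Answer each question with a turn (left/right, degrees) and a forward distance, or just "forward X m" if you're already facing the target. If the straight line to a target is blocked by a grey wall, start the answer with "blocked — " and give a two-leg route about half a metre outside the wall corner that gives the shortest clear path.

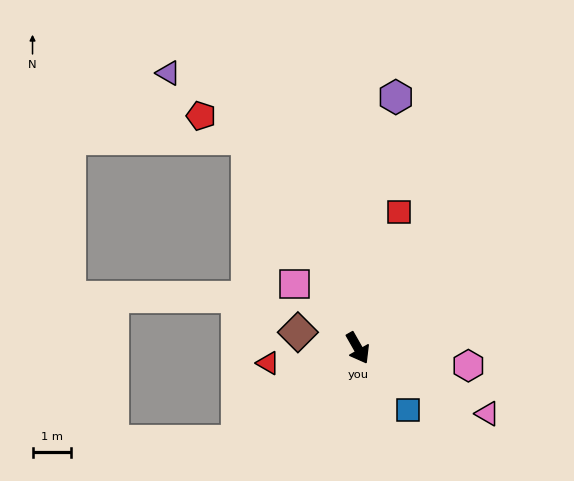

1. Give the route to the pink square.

turn right 165°, forward 2.3 m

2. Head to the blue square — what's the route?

turn left 10°, forward 2.0 m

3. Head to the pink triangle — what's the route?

turn left 34°, forward 3.7 m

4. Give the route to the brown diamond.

turn right 134°, forward 1.6 m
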